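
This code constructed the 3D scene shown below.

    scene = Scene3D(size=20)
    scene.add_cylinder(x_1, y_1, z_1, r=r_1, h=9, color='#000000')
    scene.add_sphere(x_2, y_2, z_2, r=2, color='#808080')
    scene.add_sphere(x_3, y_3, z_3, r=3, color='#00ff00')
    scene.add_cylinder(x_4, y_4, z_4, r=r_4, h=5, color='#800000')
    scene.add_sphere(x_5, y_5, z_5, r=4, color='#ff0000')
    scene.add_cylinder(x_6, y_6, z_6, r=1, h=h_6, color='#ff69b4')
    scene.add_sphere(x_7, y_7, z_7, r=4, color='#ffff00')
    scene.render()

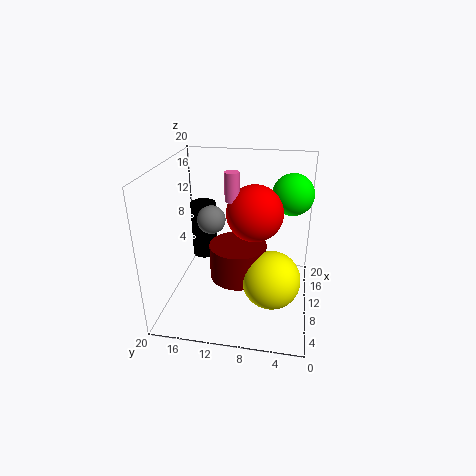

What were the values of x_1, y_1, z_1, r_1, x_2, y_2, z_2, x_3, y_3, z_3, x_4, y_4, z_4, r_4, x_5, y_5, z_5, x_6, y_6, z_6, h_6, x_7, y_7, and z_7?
x_1 = 17; y_1 = 17; z_1 = 3; r_1 = 2; x_2 = 11; y_2 = 14; z_2 = 12; x_3 = 15; y_3 = 3; z_3 = 15; x_4 = 10; y_4 = 10; z_4 = 4; r_4 = 4; x_5 = 12; y_5 = 8; z_5 = 13; x_6 = 11; y_6 = 11; z_6 = 15; h_6 = 4; x_7 = 8; y_7 = 5; z_7 = 5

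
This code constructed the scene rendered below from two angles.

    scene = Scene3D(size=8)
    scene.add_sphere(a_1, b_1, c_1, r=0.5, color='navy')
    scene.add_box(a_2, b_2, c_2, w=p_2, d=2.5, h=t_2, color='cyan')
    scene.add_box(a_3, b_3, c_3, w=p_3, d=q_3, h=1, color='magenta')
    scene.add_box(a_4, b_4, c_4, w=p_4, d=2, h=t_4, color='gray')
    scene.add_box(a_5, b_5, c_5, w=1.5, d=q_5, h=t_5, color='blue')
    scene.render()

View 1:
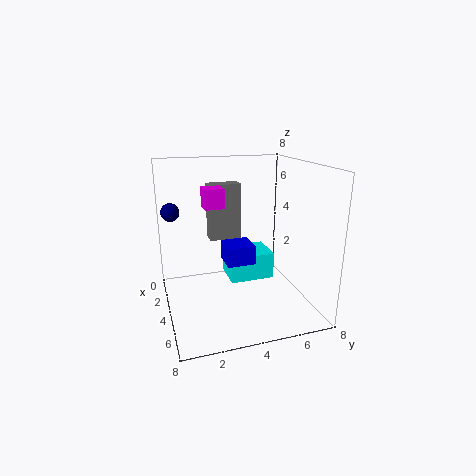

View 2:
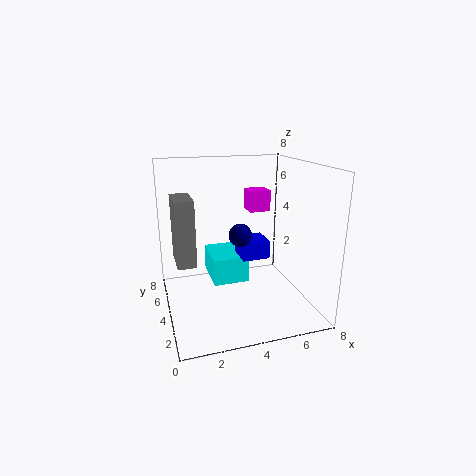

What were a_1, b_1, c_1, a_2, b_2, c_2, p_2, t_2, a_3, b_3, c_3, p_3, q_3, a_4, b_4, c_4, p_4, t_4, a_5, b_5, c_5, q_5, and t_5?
a_1 = 3
b_1 = 0.5
c_1 = 5.5
a_2 = 2.5
b_2 = 3.5
c_2 = 1.5
p_2 = 2
t_2 = 1.5
a_3 = 4
b_3 = 2
c_3 = 6
p_3 = 1
q_3 = 1
a_4 = 0.5
b_4 = 3
c_4 = 3
p_4 = 1
t_4 = 3.5
a_5 = 4
b_5 = 3
c_5 = 3
q_5 = 1.5
t_5 = 1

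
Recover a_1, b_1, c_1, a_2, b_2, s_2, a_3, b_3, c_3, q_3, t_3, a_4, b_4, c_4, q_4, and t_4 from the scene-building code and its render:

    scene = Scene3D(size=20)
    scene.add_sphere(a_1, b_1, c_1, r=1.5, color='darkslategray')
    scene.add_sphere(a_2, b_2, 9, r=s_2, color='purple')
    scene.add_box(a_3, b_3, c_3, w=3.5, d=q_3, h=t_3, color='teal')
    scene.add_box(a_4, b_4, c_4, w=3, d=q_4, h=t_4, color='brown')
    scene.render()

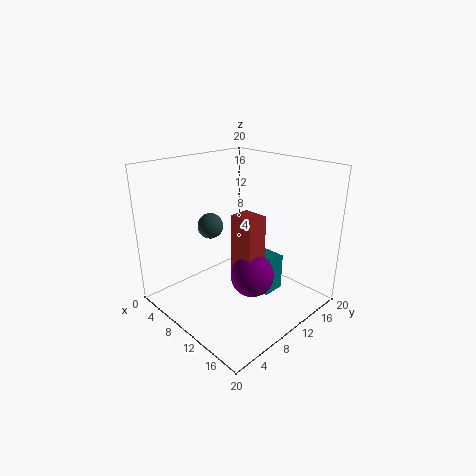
a_1 = 11.5
b_1 = 4
c_1 = 14
a_2 = 17
b_2 = 5.5
s_2 = 2.5
a_3 = 9.5
b_3 = 13
c_3 = 0.5
q_3 = 3.5
t_3 = 5.5
a_4 = 14.5
b_4 = 4.5
c_4 = 8.5
q_4 = 2.5
t_4 = 7.5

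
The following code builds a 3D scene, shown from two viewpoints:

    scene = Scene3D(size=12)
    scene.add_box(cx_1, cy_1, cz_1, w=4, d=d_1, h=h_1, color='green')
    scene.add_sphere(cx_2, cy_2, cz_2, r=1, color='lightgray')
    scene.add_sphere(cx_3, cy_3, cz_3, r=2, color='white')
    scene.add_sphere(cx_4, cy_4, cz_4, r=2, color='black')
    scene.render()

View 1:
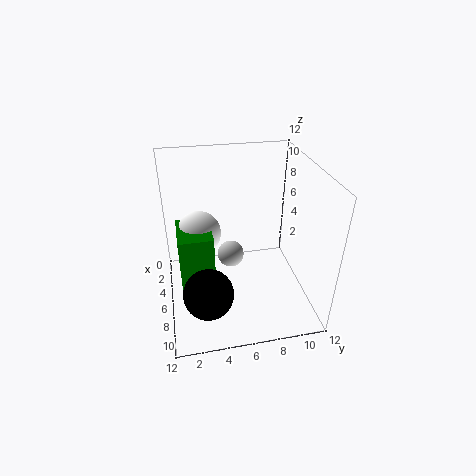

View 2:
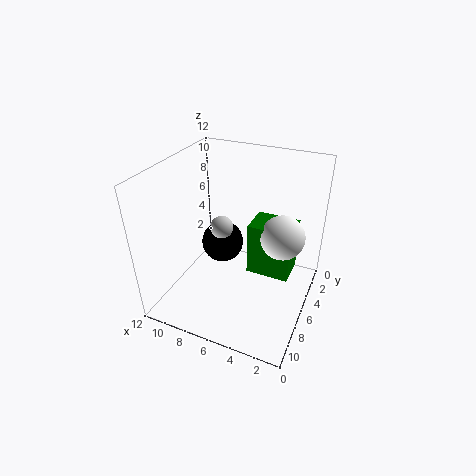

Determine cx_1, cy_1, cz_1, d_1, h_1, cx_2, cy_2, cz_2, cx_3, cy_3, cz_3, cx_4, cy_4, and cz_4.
cx_1 = 2; cy_1 = 1; cz_1 = 1; d_1 = 3; h_1 = 5; cx_2 = 8; cy_2 = 5; cz_2 = 6; cx_3 = 3; cy_3 = 3; cz_3 = 5; cx_4 = 9; cy_4 = 3; cz_4 = 3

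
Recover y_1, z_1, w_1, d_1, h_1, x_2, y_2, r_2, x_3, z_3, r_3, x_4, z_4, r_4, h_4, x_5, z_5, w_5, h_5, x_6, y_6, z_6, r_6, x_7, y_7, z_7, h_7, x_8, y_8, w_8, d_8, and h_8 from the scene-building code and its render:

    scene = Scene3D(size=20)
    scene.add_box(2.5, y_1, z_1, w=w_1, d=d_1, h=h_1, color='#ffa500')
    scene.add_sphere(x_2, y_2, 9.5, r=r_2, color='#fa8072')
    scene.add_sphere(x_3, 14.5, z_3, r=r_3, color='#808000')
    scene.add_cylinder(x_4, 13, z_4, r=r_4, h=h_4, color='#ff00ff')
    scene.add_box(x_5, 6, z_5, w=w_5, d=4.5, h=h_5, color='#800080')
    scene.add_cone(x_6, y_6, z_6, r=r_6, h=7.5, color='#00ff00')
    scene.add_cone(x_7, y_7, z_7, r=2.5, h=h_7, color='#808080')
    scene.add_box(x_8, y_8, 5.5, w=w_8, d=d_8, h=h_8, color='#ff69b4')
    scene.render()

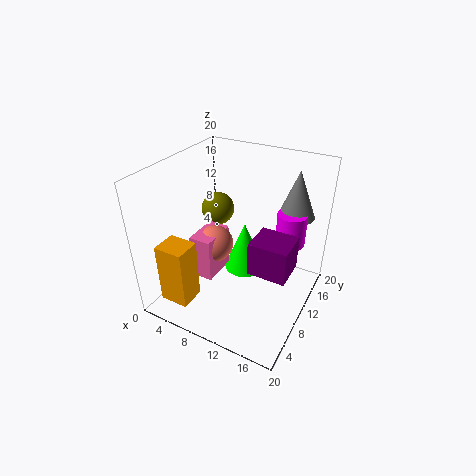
y_1 = 1.5, z_1 = 2.5, w_1 = 4, d_1 = 3.5, h_1 = 8.5, x_2 = 7.5, y_2 = 8, r_2 = 2.5, x_3 = 4, z_3 = 11, r_3 = 2.5, x_4 = 16.5, z_4 = 9.5, r_4 = 2, h_4 = 4.5, x_5 = 13.5, z_5 = 8, w_5 = 5, h_5 = 4.5, x_6 = 9.5, y_6 = 13, z_6 = 3, r_6 = 3, x_7 = 16.5, y_7 = 14.5, z_7 = 13, h_7 = 6.5, x_8 = 5.5, y_8 = 5, w_8 = 3, d_8 = 5, h_8 = 6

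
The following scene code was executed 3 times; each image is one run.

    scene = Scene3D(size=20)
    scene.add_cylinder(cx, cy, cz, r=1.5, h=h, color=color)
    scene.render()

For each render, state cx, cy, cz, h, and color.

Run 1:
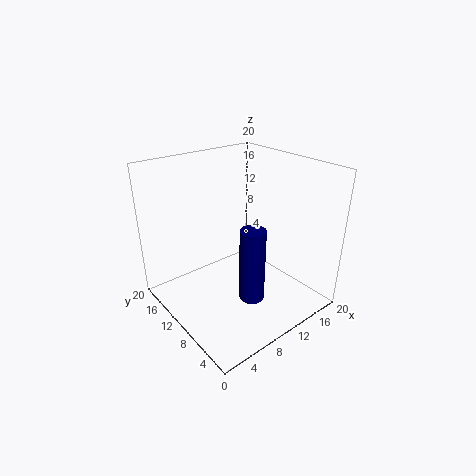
cx = 6.5
cy = 3
cz = 6
h = 9
color = 'navy'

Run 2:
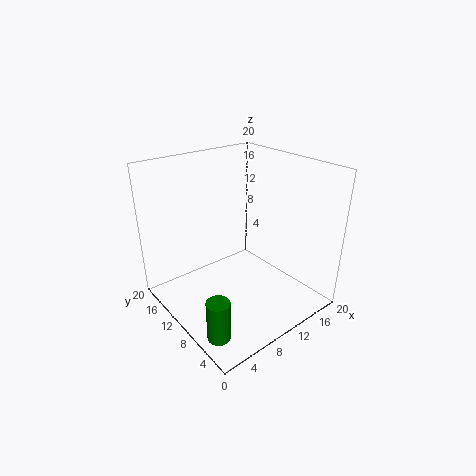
cx = 2.5
cy = 4.5
cz = 0.5
h = 5.5
color = 'green'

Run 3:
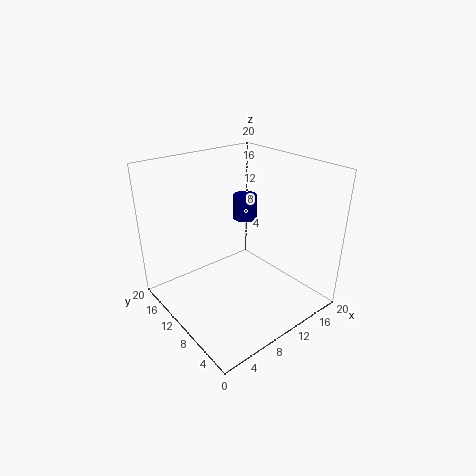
cx = 9.5
cy = 8
cz = 14
h = 3
color = 'navy'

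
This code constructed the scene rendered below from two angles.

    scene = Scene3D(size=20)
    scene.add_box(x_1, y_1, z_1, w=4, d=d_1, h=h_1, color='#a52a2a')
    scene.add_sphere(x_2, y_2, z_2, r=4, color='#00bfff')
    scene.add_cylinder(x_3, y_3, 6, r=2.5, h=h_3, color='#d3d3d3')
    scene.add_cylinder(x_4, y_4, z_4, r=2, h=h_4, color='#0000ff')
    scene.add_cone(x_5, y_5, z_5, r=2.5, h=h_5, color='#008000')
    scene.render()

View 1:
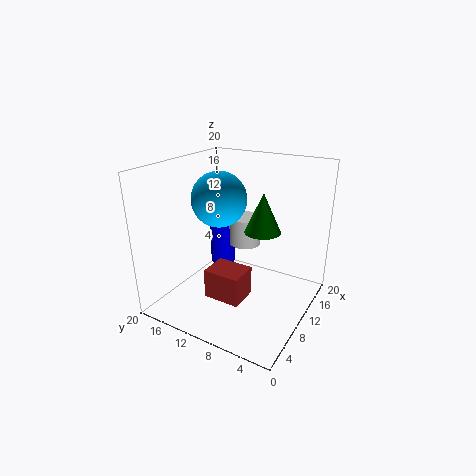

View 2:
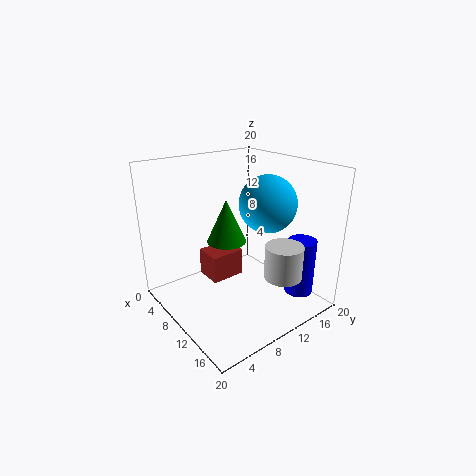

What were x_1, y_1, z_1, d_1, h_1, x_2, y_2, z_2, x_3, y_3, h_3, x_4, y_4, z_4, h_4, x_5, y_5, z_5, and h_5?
x_1 = 4.5
y_1 = 7
z_1 = 3
d_1 = 5
h_1 = 4
x_2 = 11.5
y_2 = 14
z_2 = 14.5
x_3 = 16.5
y_3 = 12.5
h_3 = 4.5
x_4 = 16
y_4 = 16.5
z_4 = 2
h_4 = 8
x_5 = 11.5
y_5 = 7
z_5 = 11
h_5 = 5.5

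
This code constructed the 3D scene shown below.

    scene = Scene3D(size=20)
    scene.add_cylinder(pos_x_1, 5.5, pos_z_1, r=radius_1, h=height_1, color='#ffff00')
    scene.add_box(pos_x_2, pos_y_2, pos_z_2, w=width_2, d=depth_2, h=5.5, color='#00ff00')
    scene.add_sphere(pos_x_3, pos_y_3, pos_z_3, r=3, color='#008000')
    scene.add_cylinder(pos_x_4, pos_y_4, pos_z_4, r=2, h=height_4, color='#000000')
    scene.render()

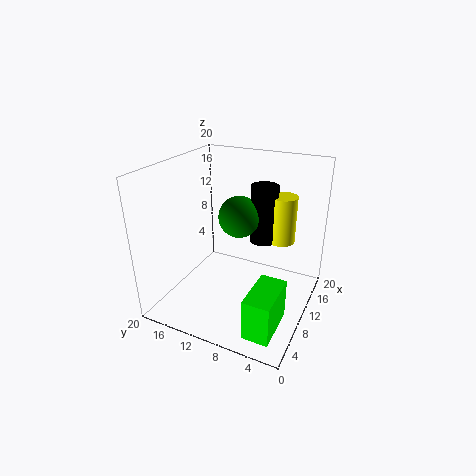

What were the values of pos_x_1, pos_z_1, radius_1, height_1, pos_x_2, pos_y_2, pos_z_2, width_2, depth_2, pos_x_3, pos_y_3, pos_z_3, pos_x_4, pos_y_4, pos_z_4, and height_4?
pos_x_1 = 15.5; pos_z_1 = 8; radius_1 = 2; height_1 = 7; pos_x_2 = 1.5; pos_y_2 = 2; pos_z_2 = 1; width_2 = 6.5; depth_2 = 3.5; pos_x_3 = 12.5; pos_y_3 = 11; pos_z_3 = 12; pos_x_4 = 14.5; pos_y_4 = 8; pos_z_4 = 8; height_4 = 8.5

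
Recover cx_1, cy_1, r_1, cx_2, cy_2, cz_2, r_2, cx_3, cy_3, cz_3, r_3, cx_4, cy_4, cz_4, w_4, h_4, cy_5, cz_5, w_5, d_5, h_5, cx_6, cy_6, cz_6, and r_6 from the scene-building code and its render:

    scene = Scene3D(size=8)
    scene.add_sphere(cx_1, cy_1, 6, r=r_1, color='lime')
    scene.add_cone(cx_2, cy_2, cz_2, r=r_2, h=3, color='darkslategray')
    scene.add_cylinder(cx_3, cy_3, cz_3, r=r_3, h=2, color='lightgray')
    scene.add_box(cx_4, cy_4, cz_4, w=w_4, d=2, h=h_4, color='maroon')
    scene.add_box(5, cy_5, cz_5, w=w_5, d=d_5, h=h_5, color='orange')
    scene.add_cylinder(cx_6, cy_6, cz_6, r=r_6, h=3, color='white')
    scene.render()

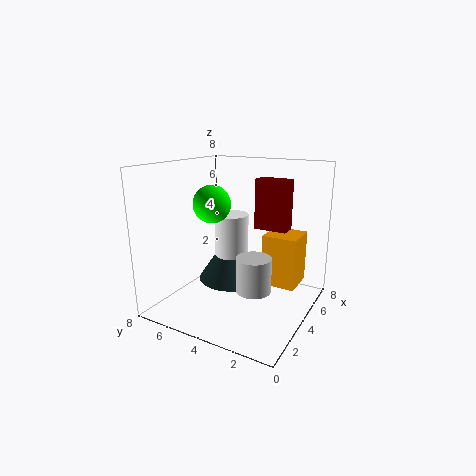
cx_1 = 3; cy_1 = 5; r_1 = 1; cx_2 = 5; cy_2 = 5; cz_2 = 1; r_2 = 2; cx_3 = 4; cy_3 = 3; cz_3 = 1; r_3 = 1; cx_4 = 6; cy_4 = 2; cz_4 = 4; w_4 = 1; h_4 = 3; cy_5 = 1; cz_5 = 1; w_5 = 2; d_5 = 2; h_5 = 3; cx_6 = 5; cy_6 = 5; cz_6 = 2; r_6 = 1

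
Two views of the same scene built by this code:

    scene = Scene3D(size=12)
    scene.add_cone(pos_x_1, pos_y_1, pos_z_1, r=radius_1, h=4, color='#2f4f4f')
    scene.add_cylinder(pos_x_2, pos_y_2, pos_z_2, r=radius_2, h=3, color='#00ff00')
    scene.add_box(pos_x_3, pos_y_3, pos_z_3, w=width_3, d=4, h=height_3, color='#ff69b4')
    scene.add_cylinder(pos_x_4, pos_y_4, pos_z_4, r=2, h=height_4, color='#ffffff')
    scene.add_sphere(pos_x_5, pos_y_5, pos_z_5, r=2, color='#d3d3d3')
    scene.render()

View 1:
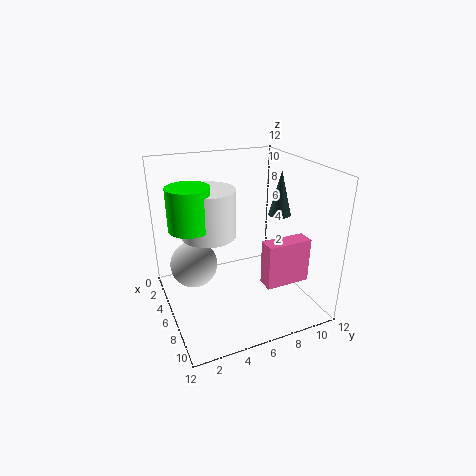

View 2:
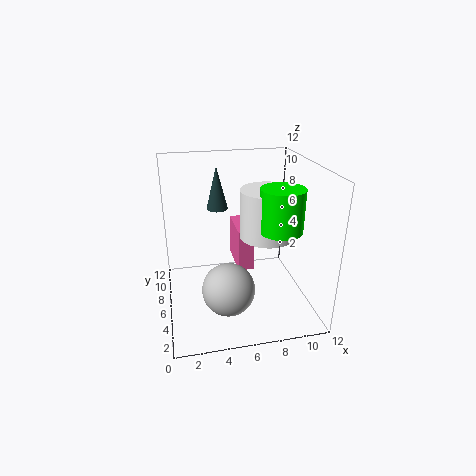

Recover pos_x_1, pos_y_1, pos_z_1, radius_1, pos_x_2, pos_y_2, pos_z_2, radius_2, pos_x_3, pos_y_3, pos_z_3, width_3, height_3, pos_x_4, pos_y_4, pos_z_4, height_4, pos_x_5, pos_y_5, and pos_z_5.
pos_x_1 = 5
pos_y_1 = 10.5
pos_z_1 = 7
radius_1 = 1
pos_x_2 = 8
pos_y_2 = 1.5
pos_z_2 = 8.5
radius_2 = 1.5
pos_x_3 = 6.5
pos_y_3 = 8
pos_z_3 = 1.5
width_3 = 1.5
height_3 = 4
pos_x_4 = 7.5
pos_y_4 = 3
pos_z_4 = 7.5
height_4 = 3.5
pos_x_5 = 4.5
pos_y_5 = 2.5
pos_z_5 = 3.5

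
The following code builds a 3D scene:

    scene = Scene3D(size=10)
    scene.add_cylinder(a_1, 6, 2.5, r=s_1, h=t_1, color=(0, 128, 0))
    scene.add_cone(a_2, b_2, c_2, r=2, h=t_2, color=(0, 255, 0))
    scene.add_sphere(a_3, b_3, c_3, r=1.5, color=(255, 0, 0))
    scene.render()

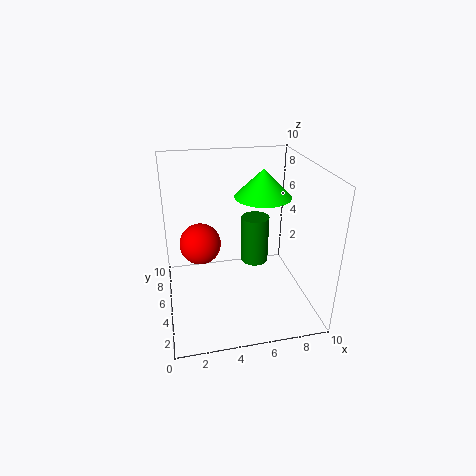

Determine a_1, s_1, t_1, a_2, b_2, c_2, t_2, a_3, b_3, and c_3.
a_1 = 6.5, s_1 = 1, t_1 = 3.5, a_2 = 7, b_2 = 6, c_2 = 7.5, t_2 = 2, a_3 = 2.5, b_3 = 6.5, c_3 = 4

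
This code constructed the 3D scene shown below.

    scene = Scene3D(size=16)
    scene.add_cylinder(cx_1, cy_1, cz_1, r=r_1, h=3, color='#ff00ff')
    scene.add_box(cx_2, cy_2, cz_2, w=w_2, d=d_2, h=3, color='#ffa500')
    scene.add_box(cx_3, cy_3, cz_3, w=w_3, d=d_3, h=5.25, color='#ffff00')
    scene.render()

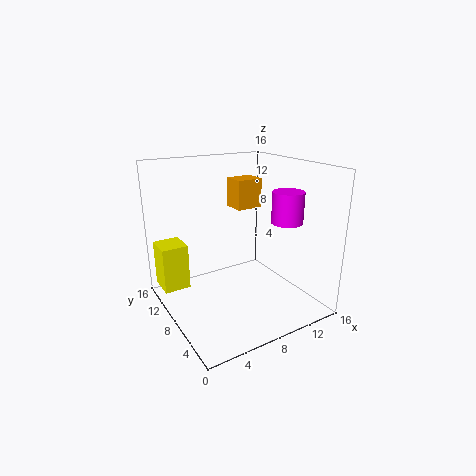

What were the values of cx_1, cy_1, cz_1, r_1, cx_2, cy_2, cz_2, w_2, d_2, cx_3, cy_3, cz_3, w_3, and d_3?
cx_1 = 9.75
cy_1 = 2
cz_1 = 11.25
r_1 = 1.5
cx_2 = 7
cy_2 = 6.25
cz_2 = 11.75
w_2 = 2.75
d_2 = 2.25
cx_3 = 0.25
cy_3 = 11
cz_3 = 1.75
w_3 = 3
d_3 = 3.25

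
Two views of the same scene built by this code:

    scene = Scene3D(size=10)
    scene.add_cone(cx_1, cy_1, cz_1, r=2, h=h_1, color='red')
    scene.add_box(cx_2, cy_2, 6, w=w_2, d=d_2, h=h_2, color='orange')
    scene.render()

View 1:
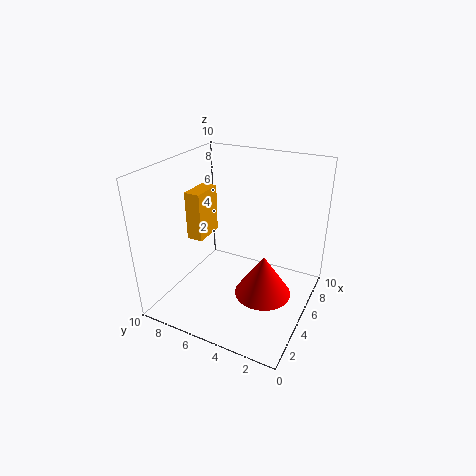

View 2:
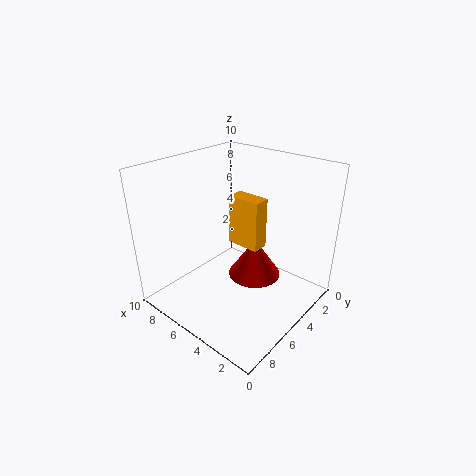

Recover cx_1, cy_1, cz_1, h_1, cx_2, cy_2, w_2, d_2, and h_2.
cx_1 = 5
cy_1 = 3
cz_1 = 1
h_1 = 3
cx_2 = 2
cy_2 = 6
w_2 = 2
d_2 = 1
h_2 = 3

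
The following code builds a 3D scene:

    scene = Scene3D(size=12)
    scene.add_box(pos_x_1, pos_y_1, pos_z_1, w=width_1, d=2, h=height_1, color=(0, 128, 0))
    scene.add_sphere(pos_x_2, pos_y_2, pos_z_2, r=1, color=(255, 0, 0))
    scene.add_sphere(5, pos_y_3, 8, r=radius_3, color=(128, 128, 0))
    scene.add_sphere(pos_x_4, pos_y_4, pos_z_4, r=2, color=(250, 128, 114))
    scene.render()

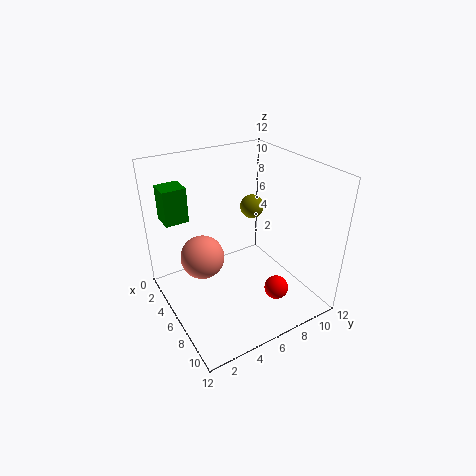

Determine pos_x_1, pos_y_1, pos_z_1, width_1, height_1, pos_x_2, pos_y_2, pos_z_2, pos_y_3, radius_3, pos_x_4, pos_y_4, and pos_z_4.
pos_x_1 = 1; pos_y_1 = 1; pos_z_1 = 7; width_1 = 2; height_1 = 3; pos_x_2 = 9; pos_y_2 = 8; pos_z_2 = 2; pos_y_3 = 8; radius_3 = 1; pos_x_4 = 3; pos_y_4 = 4; pos_z_4 = 3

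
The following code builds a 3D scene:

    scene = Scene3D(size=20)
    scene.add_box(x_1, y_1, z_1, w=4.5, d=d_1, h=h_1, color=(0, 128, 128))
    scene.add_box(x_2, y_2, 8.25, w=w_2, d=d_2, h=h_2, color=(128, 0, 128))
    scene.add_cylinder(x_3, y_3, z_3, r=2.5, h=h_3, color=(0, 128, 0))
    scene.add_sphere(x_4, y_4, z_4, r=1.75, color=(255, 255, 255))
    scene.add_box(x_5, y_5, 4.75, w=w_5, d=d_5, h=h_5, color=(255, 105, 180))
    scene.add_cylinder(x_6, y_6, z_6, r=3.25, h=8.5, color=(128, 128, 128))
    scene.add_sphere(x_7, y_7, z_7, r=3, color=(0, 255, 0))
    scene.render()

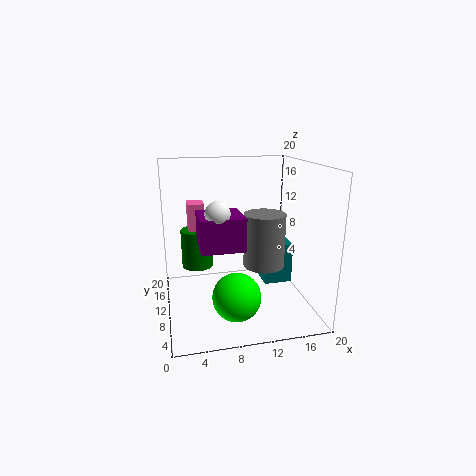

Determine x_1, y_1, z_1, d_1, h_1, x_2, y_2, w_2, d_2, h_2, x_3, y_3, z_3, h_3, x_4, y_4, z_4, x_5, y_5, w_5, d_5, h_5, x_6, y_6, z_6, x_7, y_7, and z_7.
x_1 = 15.25; y_1 = 13.25; z_1 = 0.5; d_1 = 4.5; h_1 = 6.5; x_2 = 4.75; y_2 = 8.75; w_2 = 6.25; d_2 = 6.25; h_2 = 4.75; x_3 = 5; y_3 = 17.25; z_3 = 3.25; h_3 = 6; x_4 = 7.25; y_4 = 10.25; z_4 = 13.5; x_5 = 3.75; y_5 = 16.25; w_5 = 2.5; d_5 = 3.25; h_5 = 8.75; x_6 = 15.25; y_6 = 14.25; z_6 = 3.5; x_7 = 8.25; y_7 = 3.25; z_7 = 4.75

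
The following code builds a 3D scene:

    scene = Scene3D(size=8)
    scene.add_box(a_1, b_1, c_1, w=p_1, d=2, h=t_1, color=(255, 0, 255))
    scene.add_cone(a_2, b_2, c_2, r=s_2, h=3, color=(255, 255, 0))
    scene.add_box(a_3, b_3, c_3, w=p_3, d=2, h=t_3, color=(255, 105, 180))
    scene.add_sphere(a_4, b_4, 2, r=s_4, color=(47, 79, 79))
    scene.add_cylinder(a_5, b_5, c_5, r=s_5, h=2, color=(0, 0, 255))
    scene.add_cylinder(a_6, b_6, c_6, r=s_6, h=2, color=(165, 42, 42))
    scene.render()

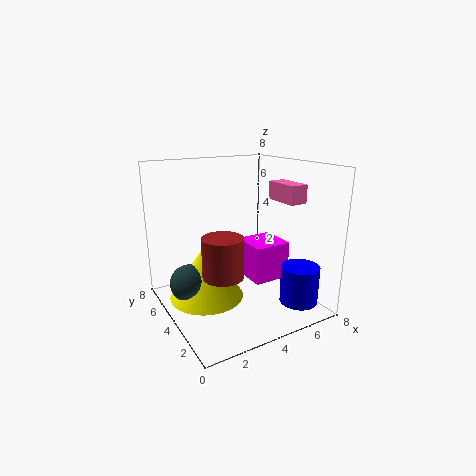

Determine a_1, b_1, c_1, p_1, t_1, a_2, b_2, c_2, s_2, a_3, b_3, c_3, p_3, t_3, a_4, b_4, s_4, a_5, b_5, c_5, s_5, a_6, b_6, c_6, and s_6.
a_1 = 4; b_1 = 2; c_1 = 2; p_1 = 2; t_1 = 2; a_2 = 2; b_2 = 4; c_2 = 1; s_2 = 2; a_3 = 6; b_3 = 2; c_3 = 6; p_3 = 1; t_3 = 1; a_4 = 1; b_4 = 4; s_4 = 1; a_5 = 6; b_5 = 1; c_5 = 1; s_5 = 1; a_6 = 2; b_6 = 2; c_6 = 3; s_6 = 1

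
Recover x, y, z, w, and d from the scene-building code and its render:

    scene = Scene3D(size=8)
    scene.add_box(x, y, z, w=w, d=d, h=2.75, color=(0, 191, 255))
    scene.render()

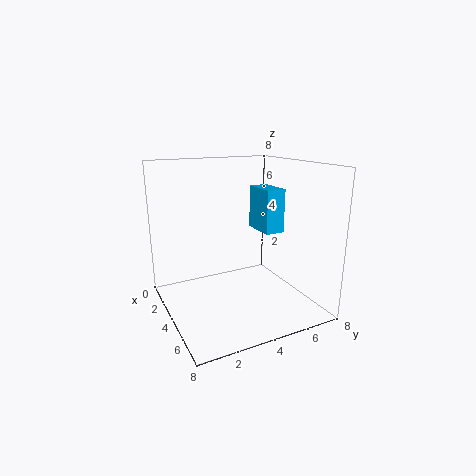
x = 0.75
y = 6.5
z = 3.5
w = 2.25
d = 1.25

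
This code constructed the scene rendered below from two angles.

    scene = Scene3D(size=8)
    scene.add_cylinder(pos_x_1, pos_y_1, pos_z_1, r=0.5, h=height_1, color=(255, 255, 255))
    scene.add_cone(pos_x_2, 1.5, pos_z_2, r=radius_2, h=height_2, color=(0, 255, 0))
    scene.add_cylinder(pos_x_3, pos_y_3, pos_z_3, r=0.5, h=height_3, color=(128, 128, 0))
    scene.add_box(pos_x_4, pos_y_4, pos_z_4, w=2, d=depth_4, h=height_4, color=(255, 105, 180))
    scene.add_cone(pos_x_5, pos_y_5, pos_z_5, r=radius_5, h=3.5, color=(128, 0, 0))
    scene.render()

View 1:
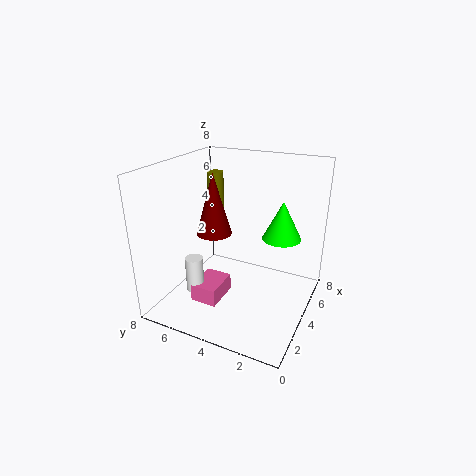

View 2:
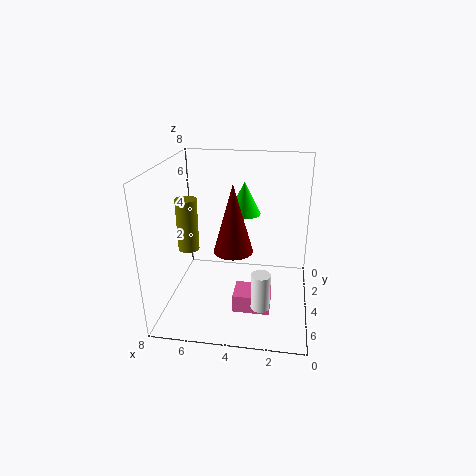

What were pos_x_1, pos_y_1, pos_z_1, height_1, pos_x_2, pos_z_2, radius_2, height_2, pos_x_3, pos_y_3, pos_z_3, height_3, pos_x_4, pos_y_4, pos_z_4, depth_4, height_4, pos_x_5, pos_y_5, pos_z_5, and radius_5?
pos_x_1 = 2.5
pos_y_1 = 6
pos_z_1 = 1
height_1 = 2
pos_x_2 = 4
pos_z_2 = 4.5
radius_2 = 1
height_2 = 2
pos_x_3 = 6
pos_y_3 = 6.5
pos_z_3 = 4.5
height_3 = 2.5
pos_x_4 = 2
pos_y_4 = 4.5
pos_z_4 = 0.5
depth_4 = 1.5
height_4 = 1
pos_x_5 = 4
pos_y_5 = 5.5
pos_z_5 = 4
radius_5 = 1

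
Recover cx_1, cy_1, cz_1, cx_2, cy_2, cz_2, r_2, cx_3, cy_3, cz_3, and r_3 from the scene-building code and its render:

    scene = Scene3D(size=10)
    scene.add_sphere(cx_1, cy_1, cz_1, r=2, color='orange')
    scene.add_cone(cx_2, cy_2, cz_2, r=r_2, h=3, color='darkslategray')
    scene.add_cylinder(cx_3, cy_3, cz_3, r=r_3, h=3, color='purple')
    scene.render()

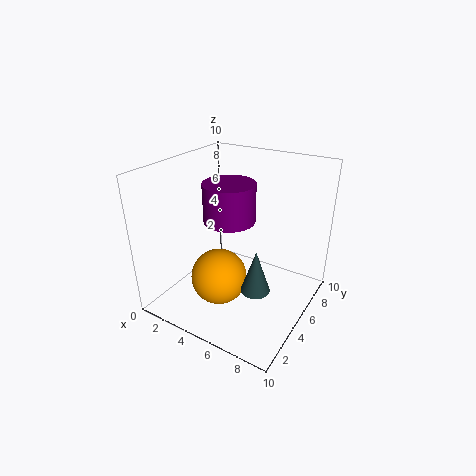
cx_1 = 4
cy_1 = 4
cz_1 = 2
cx_2 = 7
cy_2 = 4
cz_2 = 2
r_2 = 1
cx_3 = 3
cy_3 = 7
cz_3 = 5
r_3 = 2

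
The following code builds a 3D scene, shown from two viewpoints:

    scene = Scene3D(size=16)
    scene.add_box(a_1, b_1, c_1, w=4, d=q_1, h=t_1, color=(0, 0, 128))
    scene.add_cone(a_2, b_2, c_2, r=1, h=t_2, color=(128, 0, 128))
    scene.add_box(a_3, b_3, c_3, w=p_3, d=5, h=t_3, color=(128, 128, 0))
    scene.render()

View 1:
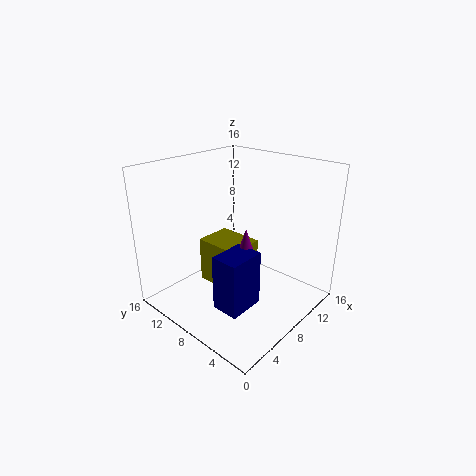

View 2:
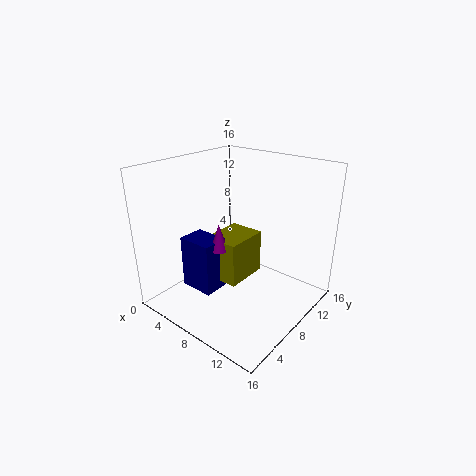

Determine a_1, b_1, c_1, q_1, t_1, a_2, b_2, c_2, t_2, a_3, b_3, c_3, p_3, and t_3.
a_1 = 3
b_1 = 4
c_1 = 2
q_1 = 3
t_1 = 6
a_2 = 7
b_2 = 6
c_2 = 7
t_2 = 3
a_3 = 5
b_3 = 6
c_3 = 3
p_3 = 4
t_3 = 5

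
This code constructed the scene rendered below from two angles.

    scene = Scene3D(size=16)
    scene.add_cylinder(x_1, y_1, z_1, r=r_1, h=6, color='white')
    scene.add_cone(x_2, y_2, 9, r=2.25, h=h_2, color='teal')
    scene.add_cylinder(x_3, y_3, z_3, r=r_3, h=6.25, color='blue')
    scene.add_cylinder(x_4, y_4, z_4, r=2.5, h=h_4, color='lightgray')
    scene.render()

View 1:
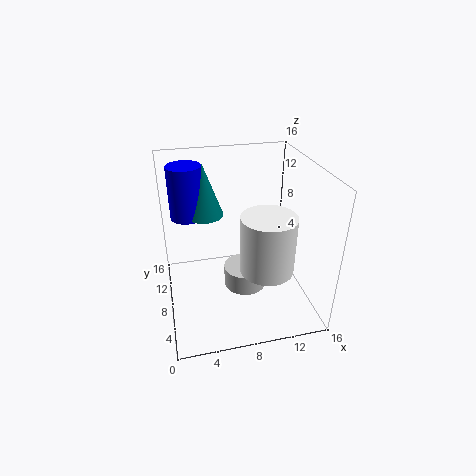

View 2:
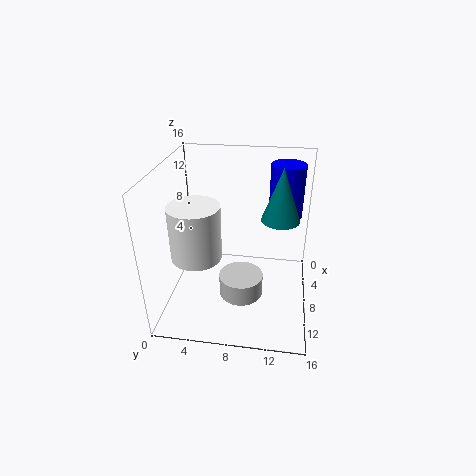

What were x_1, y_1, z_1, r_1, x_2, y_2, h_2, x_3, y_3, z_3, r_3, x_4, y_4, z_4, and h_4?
x_1 = 10
y_1 = 3.75
z_1 = 6.5
r_1 = 2.75
x_2 = 5
y_2 = 12.5
h_2 = 6.25
x_3 = 3
y_3 = 13
z_3 = 8.75
r_3 = 2
x_4 = 9
y_4 = 8.5
z_4 = 1.25
h_4 = 2.5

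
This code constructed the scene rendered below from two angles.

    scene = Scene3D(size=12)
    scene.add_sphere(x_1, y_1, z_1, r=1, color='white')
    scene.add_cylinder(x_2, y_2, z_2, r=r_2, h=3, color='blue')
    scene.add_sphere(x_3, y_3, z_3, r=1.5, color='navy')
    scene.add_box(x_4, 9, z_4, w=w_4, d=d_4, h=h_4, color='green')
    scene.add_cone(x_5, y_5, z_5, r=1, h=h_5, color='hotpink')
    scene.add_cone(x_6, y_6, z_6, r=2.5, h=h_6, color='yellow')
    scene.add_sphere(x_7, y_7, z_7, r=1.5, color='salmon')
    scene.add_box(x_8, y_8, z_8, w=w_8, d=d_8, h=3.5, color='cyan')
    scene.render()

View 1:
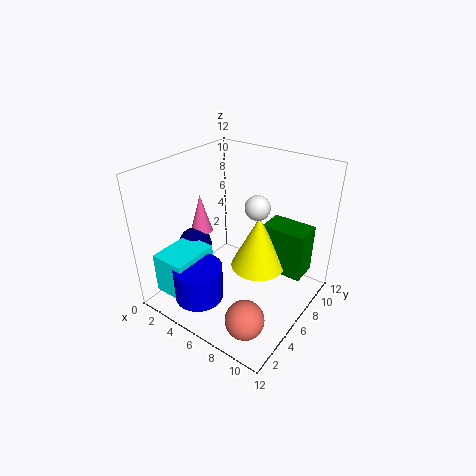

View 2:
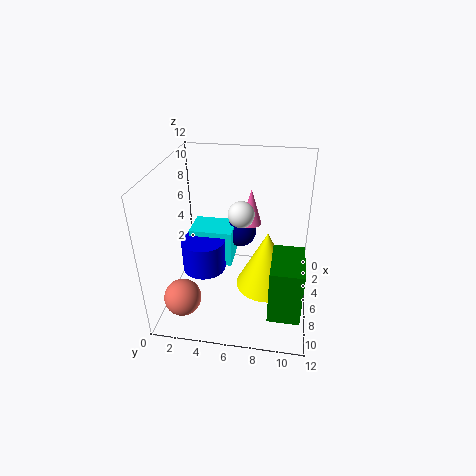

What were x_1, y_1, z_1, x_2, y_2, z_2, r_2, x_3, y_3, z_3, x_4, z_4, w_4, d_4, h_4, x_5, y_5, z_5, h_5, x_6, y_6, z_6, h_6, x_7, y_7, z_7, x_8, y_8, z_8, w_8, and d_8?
x_1 = 7.5
y_1 = 6.5
z_1 = 9
x_2 = 4.5
y_2 = 2.5
z_2 = 1.5
r_2 = 2
x_3 = 1.5
y_3 = 5.5
z_3 = 4
x_4 = 6.5
z_4 = 1.5
w_4 = 4
d_4 = 2.5
h_4 = 4.5
x_5 = 1.5
y_5 = 6.5
z_5 = 5
h_5 = 3.5
x_6 = 6.5
y_6 = 8.5
z_6 = 2
h_6 = 5
x_7 = 9.5
y_7 = 2
z_7 = 2
x_8 = 1
y_8 = 1
z_8 = 1.5
w_8 = 3
d_8 = 4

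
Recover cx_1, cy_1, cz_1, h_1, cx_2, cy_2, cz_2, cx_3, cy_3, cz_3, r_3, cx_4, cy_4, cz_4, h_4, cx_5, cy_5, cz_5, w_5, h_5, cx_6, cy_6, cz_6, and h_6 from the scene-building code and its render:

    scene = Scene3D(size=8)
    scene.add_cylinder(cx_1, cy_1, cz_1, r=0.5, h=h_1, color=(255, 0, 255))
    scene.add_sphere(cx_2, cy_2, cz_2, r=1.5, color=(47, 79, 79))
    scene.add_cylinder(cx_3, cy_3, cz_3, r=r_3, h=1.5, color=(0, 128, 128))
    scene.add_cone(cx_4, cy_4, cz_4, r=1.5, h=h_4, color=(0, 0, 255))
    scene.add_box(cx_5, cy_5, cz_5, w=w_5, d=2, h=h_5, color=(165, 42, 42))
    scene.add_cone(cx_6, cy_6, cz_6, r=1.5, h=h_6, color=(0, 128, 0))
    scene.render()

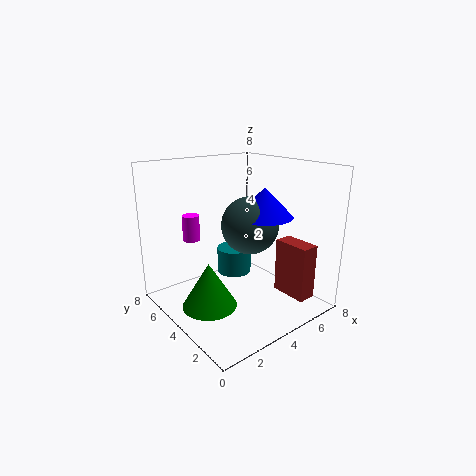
cx_1 = 2.5; cy_1 = 6.5; cz_1 = 3.5; h_1 = 1.5; cx_2 = 4; cy_2 = 3; cz_2 = 5; cx_3 = 4.5; cy_3 = 5; cz_3 = 1.5; r_3 = 1; cx_4 = 4.5; cy_4 = 2.5; cz_4 = 5.5; h_4 = 1.5; cx_5 = 5.5; cy_5 = 0.5; cz_5 = 1; w_5 = 1; h_5 = 3; cx_6 = 2; cy_6 = 4; cz_6 = 0.5; h_6 = 2.5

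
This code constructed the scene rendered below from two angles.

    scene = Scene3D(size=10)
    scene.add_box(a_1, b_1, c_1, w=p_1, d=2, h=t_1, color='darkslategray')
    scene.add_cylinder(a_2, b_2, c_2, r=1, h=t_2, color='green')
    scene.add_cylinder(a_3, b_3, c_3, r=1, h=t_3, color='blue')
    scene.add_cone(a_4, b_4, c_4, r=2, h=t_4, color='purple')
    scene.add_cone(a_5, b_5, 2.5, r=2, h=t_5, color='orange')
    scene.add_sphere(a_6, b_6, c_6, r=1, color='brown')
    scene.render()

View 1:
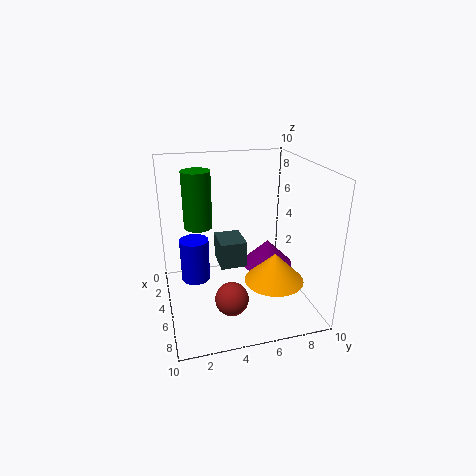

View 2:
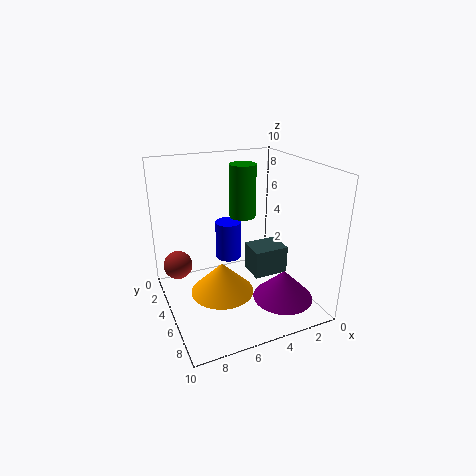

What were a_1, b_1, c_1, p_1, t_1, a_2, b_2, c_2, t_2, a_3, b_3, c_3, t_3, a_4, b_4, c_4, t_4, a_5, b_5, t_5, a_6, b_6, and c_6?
a_1 = 1.5, b_1 = 4, c_1 = 2, p_1 = 2.5, t_1 = 2, a_2 = 3.5, b_2 = 2.5, c_2 = 5.5, t_2 = 4, a_3 = 4.5, b_3 = 2, c_3 = 2, t_3 = 3, a_4 = 3, b_4 = 8, c_4 = 1.5, t_4 = 2, a_5 = 7, b_5 = 7, t_5 = 2, a_6 = 9, b_6 = 3.5, c_6 = 3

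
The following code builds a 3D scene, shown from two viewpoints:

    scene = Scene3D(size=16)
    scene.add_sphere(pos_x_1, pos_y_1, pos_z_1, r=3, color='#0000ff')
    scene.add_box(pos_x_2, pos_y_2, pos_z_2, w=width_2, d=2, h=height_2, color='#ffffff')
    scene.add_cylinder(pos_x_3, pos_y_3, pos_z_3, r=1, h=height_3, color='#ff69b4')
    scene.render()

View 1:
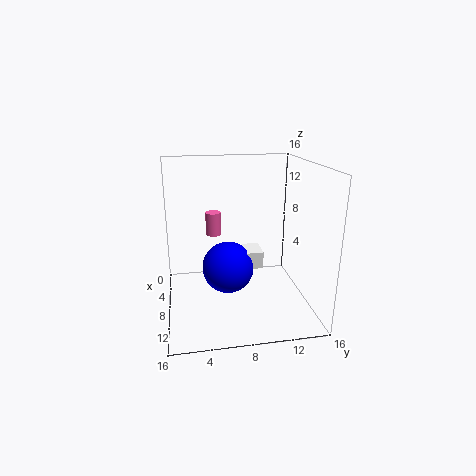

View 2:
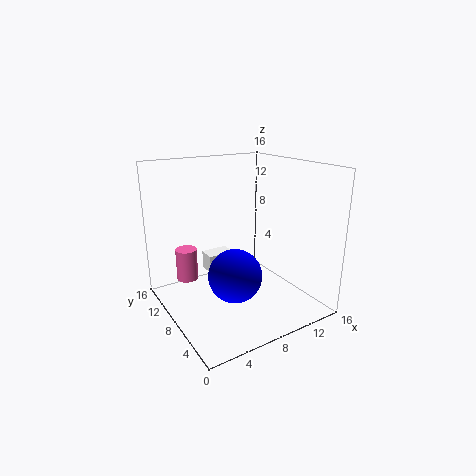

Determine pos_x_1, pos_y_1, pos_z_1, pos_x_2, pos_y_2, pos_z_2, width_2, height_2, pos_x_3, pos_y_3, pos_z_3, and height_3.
pos_x_1 = 7; pos_y_1 = 7; pos_z_1 = 4; pos_x_2 = 5; pos_y_2 = 9; pos_z_2 = 4; width_2 = 3; height_2 = 2; pos_x_3 = 1; pos_y_3 = 6; pos_z_3 = 6; height_3 = 3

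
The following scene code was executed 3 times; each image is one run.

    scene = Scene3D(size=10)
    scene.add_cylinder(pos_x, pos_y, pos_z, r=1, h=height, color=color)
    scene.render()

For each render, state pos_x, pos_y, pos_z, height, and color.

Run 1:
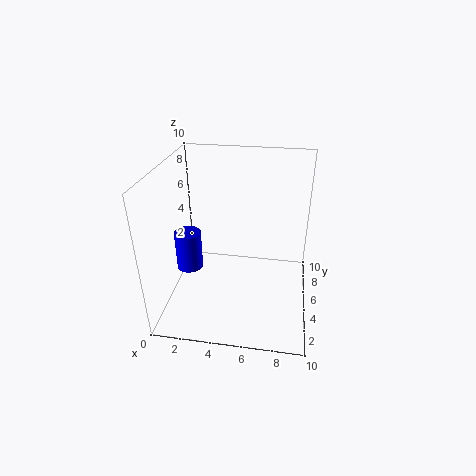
pos_x = 1, pos_y = 6, pos_z = 1.5, height = 3, color = 'blue'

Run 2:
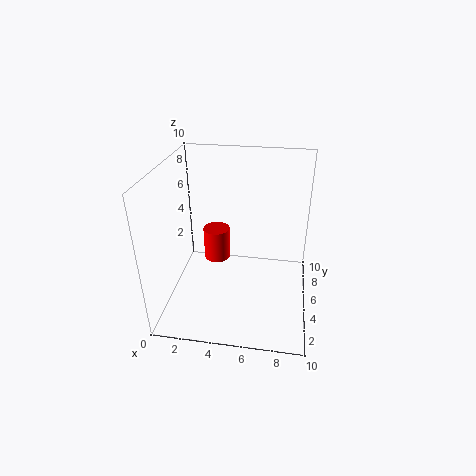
pos_x = 3, pos_y = 7, pos_z = 2, height = 2.5, color = 'red'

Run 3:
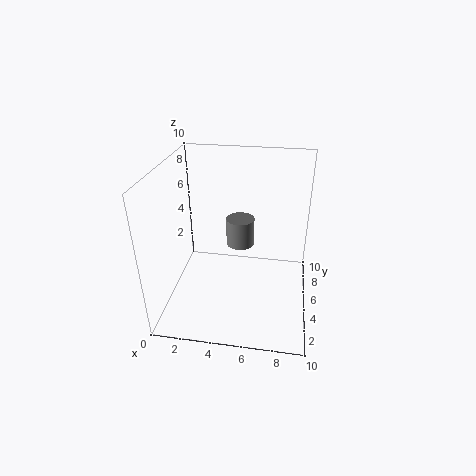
pos_x = 5, pos_y = 6, pos_z = 4, height = 2, color = 'gray'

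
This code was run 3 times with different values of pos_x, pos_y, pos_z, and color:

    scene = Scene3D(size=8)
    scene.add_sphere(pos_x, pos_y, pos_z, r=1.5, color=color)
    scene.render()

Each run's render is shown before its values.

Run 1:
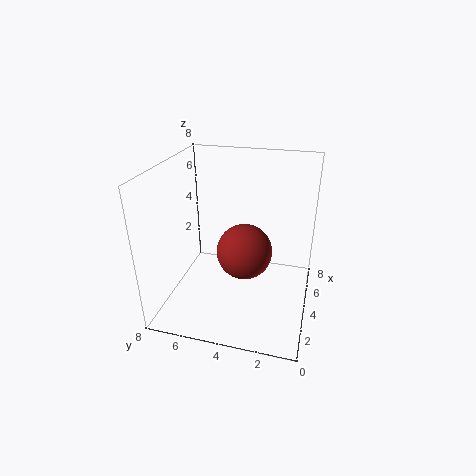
pos_x = 3.5
pos_y = 3.5
pos_z = 3.5
color = 'brown'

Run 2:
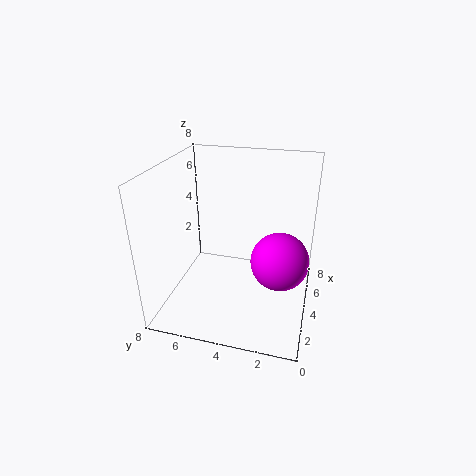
pos_x = 3
pos_y = 1.5
pos_z = 3.5
color = 'magenta'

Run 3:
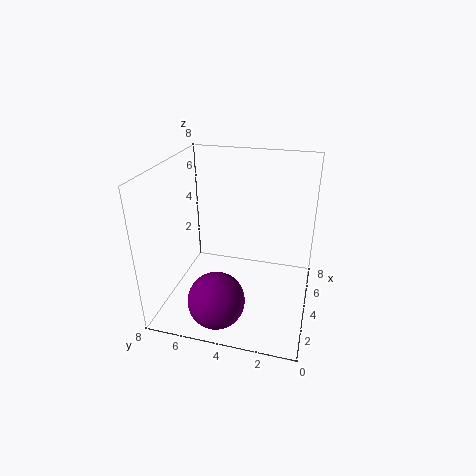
pos_x = 1.5
pos_y = 4.5
pos_z = 1.5
color = 'purple'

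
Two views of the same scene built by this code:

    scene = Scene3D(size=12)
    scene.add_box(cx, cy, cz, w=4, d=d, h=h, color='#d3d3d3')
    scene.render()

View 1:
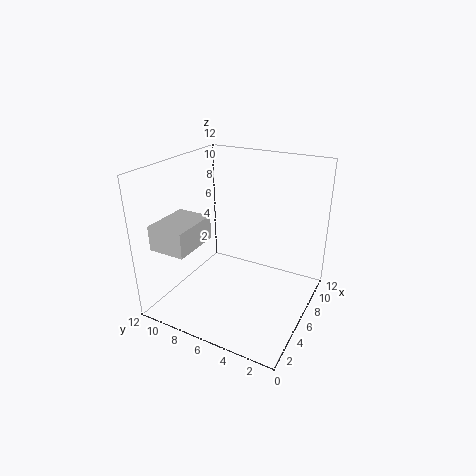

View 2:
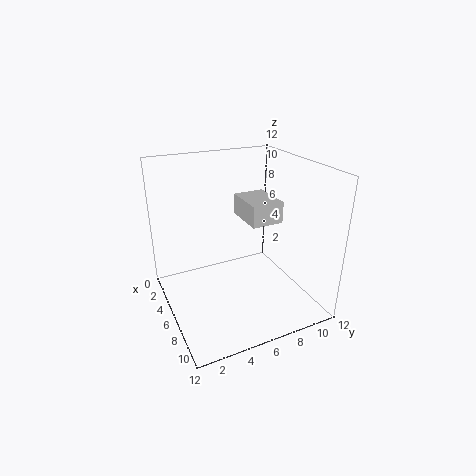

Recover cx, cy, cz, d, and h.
cx = 1
cy = 8
cz = 6
d = 3
h = 2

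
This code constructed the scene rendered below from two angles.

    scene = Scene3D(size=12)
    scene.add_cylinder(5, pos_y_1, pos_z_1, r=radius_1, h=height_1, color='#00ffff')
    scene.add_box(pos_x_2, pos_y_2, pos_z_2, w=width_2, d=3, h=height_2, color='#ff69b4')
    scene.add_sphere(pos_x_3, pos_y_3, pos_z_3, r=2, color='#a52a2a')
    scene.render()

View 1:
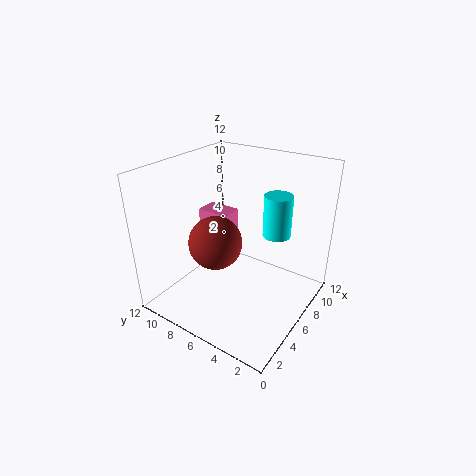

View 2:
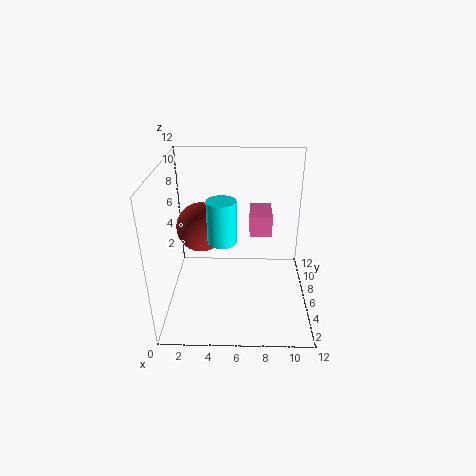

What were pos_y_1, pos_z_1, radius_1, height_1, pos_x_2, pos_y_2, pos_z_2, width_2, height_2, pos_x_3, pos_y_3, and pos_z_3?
pos_y_1 = 2, pos_z_1 = 8, radius_1 = 1, height_1 = 3, pos_x_2 = 7, pos_y_2 = 8, pos_z_2 = 5, width_2 = 2, height_2 = 2, pos_x_3 = 3, pos_y_3 = 6, pos_z_3 = 7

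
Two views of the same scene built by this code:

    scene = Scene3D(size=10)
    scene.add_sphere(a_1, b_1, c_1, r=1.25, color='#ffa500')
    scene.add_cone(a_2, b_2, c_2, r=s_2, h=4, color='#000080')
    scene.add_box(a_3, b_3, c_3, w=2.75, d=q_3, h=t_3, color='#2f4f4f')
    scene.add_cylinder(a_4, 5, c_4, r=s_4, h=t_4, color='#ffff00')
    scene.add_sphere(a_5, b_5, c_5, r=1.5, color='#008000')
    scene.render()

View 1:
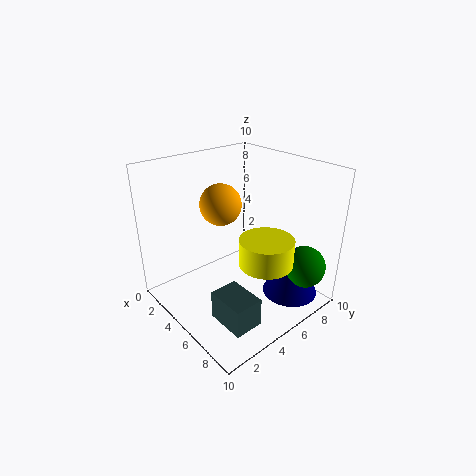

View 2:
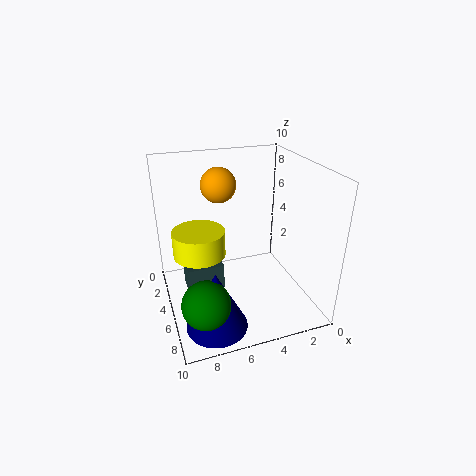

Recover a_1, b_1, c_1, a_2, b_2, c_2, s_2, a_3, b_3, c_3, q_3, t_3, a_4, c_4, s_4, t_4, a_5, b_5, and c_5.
a_1 = 5.75; b_1 = 3; c_1 = 8.25; a_2 = 7.5; b_2 = 8; c_2 = 0.5; s_2 = 2; a_3 = 5.75; b_3 = 2; c_3 = 0.25; q_3 = 2; t_3 = 2; a_4 = 7.75; c_4 = 4.25; s_4 = 1.75; t_4 = 1.75; a_5 = 8.25; b_5 = 8.5; c_5 = 2.75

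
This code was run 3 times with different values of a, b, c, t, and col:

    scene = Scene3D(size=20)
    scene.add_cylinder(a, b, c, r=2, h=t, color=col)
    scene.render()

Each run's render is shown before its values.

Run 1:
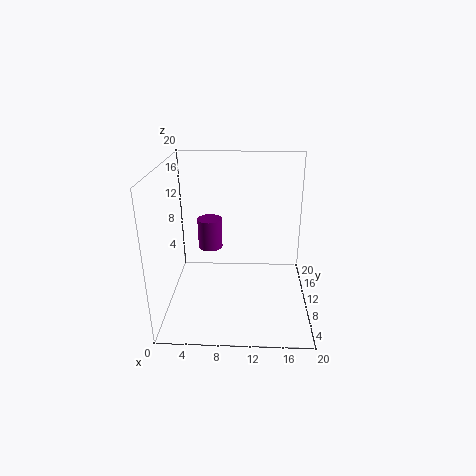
a = 5
b = 18
c = 4.5
t = 5
col = 'purple'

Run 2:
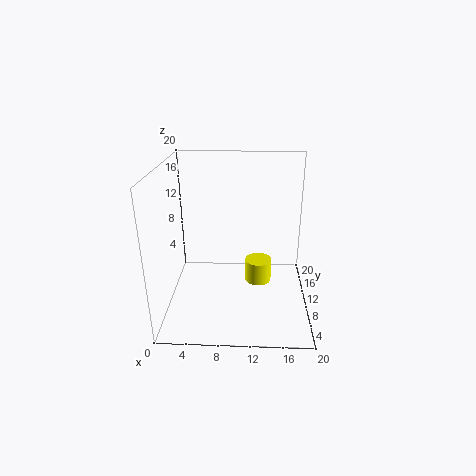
a = 13
b = 13
c = 1.5
t = 3.5
col = 'yellow'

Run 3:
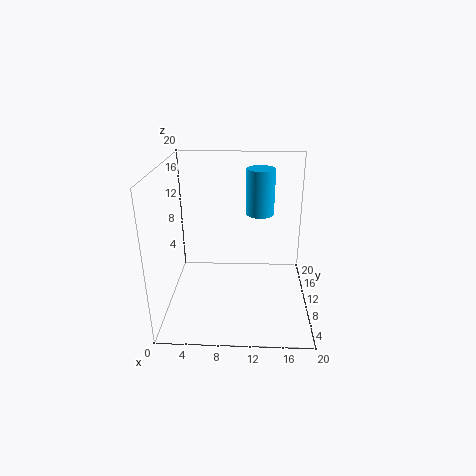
a = 13
b = 13
c = 12.5
t = 6.5
col = 'deepskyblue'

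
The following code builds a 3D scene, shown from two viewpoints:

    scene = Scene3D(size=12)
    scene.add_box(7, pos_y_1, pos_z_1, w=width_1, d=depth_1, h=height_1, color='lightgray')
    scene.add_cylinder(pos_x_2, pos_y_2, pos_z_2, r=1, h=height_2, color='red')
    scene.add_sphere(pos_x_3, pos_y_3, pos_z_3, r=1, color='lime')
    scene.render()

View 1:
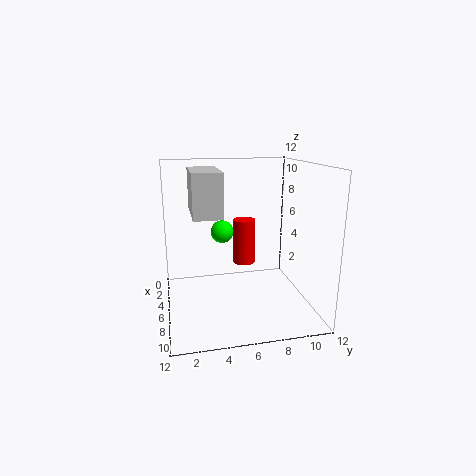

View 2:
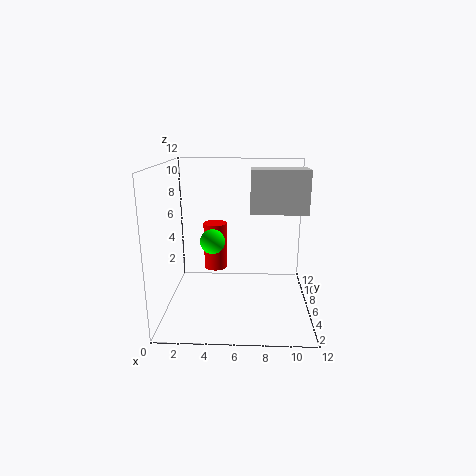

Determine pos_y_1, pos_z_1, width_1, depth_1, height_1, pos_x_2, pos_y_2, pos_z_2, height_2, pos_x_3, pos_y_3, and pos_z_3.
pos_y_1 = 2; pos_z_1 = 9; width_1 = 4; depth_1 = 2; height_1 = 3; pos_x_2 = 4; pos_y_2 = 7; pos_z_2 = 3; height_2 = 4; pos_x_3 = 4; pos_y_3 = 5; pos_z_3 = 6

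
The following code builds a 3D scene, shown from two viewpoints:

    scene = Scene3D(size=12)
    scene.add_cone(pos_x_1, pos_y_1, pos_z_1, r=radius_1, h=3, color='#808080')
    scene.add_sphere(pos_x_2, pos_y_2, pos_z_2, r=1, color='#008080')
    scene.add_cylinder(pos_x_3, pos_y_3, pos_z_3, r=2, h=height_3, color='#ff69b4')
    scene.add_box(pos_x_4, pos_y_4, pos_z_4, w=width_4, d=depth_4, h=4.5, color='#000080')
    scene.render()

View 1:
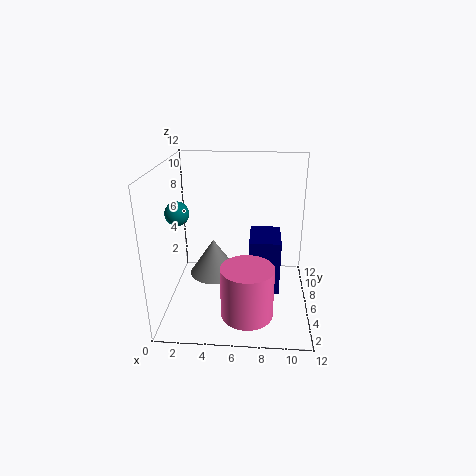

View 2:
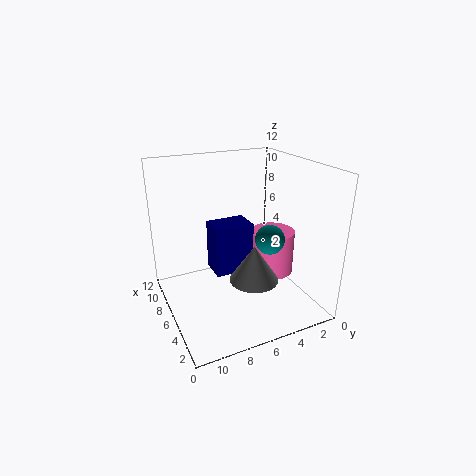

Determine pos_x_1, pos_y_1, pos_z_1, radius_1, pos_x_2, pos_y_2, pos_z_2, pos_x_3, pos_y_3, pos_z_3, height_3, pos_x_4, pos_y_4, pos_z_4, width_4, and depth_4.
pos_x_1 = 4, pos_y_1 = 5.5, pos_z_1 = 3, radius_1 = 2, pos_x_2 = 1, pos_y_2 = 6, pos_z_2 = 8, pos_x_3 = 7, pos_y_3 = 2, pos_z_3 = 1.5, height_3 = 4, pos_x_4 = 7, pos_y_4 = 4, pos_z_4 = 2, width_4 = 2.5, depth_4 = 3.5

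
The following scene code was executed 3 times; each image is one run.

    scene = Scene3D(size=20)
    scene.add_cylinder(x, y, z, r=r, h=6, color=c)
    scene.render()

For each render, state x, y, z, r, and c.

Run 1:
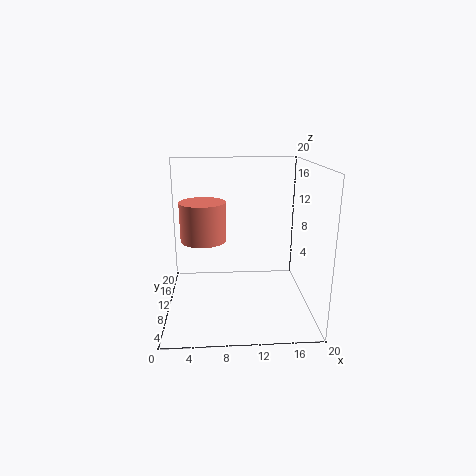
x = 5, y = 15, z = 8, r = 3.5, c = 'salmon'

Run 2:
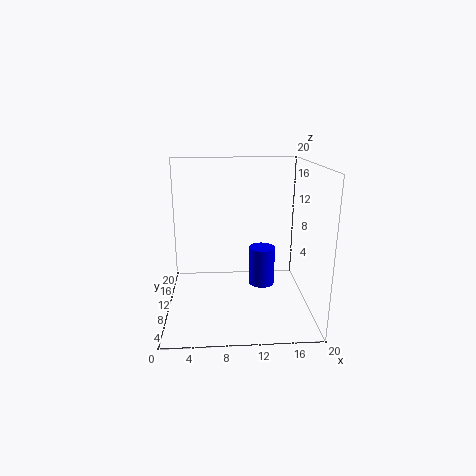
x = 14, y = 14, z = 1, r = 2, c = 'blue'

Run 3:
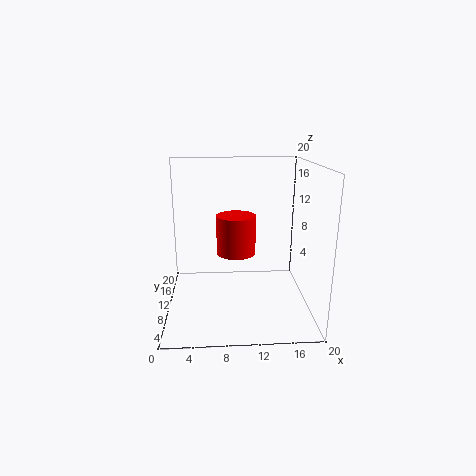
x = 10, y = 14.5, z = 6, r = 3, c = 'red'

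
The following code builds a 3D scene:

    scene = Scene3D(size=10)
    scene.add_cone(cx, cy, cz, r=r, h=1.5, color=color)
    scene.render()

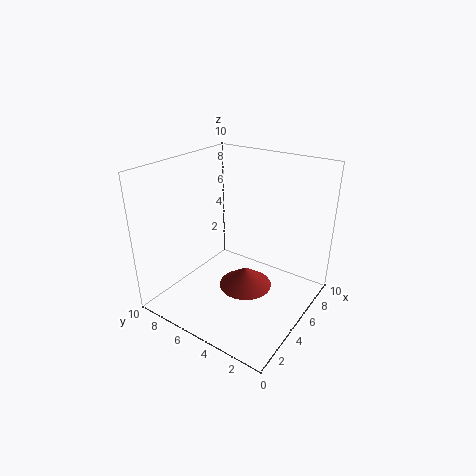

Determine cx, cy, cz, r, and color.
cx = 6
cy = 5
cz = 0.5
r = 2
color = 'brown'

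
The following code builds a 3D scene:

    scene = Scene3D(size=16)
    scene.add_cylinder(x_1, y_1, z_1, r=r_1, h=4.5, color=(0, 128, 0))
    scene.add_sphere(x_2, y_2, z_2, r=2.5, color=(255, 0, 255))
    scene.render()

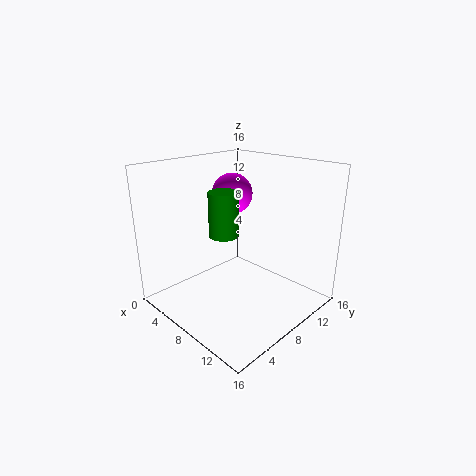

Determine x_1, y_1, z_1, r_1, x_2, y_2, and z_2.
x_1 = 9, y_1 = 5, z_1 = 9.5, r_1 = 1.5, x_2 = 3.5, y_2 = 11.5, z_2 = 11.5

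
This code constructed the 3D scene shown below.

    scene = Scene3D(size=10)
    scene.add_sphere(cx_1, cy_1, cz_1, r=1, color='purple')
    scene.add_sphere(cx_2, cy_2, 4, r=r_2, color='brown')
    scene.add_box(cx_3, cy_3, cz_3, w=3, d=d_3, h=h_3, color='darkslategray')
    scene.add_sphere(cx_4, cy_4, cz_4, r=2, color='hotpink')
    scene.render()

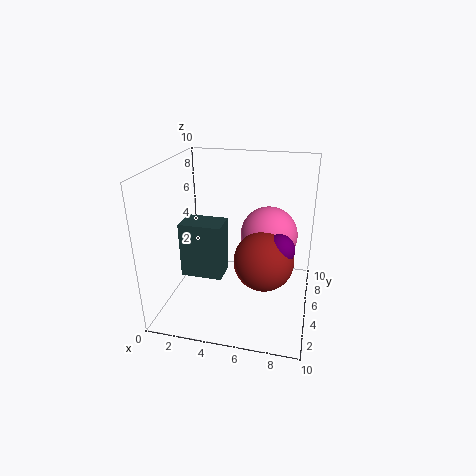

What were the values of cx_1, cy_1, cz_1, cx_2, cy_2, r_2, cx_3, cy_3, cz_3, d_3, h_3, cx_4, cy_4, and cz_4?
cx_1 = 8
cy_1 = 4
cz_1 = 5
cx_2 = 7
cy_2 = 4
r_2 = 2
cx_3 = 1
cy_3 = 4
cz_3 = 2
d_3 = 2
h_3 = 4
cx_4 = 7
cy_4 = 6
cz_4 = 5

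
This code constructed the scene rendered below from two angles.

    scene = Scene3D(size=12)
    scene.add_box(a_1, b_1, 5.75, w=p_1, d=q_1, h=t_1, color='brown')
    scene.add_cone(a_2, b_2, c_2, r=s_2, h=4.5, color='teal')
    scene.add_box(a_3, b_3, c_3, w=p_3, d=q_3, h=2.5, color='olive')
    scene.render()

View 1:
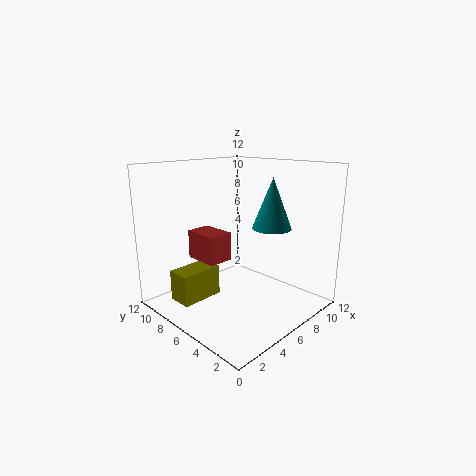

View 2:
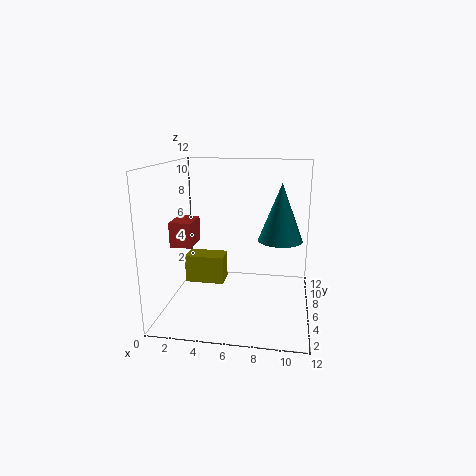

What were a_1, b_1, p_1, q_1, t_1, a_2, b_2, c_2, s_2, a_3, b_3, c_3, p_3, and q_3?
a_1 = 1, b_1 = 3.5, p_1 = 1.75, q_1 = 2.5, t_1 = 2, a_2 = 9.5, b_2 = 5.25, c_2 = 6.25, s_2 = 1.75, a_3 = 1, b_3 = 6.75, c_3 = 1.25, p_3 = 3.5, q_3 = 2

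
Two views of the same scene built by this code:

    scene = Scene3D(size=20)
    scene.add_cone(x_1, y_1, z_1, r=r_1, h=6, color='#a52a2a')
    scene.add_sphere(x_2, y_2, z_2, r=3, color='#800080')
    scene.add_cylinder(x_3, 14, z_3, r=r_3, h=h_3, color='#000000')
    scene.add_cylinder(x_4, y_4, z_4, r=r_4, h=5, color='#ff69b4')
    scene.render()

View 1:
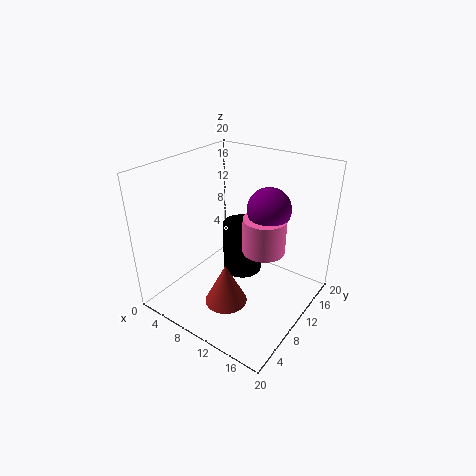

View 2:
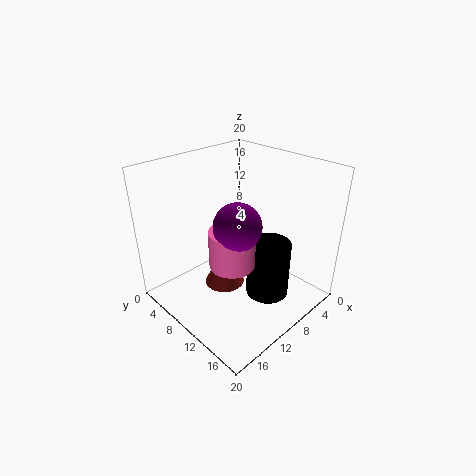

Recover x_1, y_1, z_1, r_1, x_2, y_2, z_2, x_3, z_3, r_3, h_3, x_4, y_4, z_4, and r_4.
x_1 = 10
y_1 = 7
z_1 = 1
r_1 = 3
x_2 = 13
y_2 = 13
z_2 = 14
x_3 = 8
z_3 = 2
r_3 = 3
h_3 = 8
x_4 = 13
y_4 = 12
z_4 = 8
r_4 = 3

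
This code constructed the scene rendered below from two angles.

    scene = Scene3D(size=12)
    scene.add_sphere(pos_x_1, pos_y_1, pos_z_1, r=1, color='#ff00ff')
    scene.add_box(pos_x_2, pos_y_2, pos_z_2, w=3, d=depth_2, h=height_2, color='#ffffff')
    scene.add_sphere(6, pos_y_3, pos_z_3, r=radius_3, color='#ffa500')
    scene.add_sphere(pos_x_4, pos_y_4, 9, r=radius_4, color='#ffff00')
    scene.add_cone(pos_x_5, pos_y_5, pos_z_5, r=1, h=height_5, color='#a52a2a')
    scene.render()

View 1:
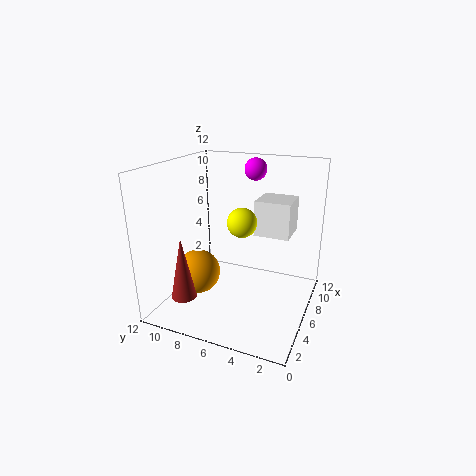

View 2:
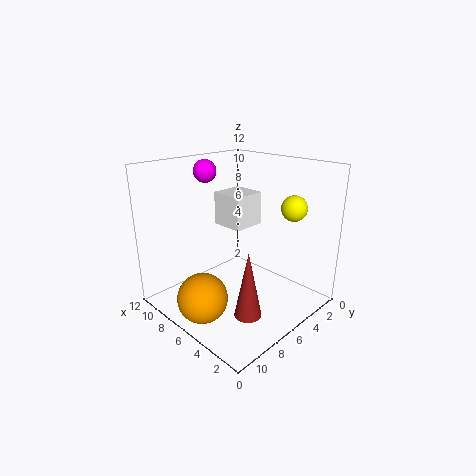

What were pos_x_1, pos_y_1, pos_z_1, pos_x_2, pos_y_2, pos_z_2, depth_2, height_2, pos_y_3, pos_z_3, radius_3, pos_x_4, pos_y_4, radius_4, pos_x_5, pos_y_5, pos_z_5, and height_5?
pos_x_1 = 10; pos_y_1 = 6; pos_z_1 = 11; pos_x_2 = 7; pos_y_2 = 2; pos_z_2 = 6; depth_2 = 3; height_2 = 3; pos_y_3 = 10; pos_z_3 = 2; radius_3 = 2; pos_x_4 = 2; pos_y_4 = 4; radius_4 = 1; pos_x_5 = 2; pos_y_5 = 9; pos_z_5 = 2; height_5 = 5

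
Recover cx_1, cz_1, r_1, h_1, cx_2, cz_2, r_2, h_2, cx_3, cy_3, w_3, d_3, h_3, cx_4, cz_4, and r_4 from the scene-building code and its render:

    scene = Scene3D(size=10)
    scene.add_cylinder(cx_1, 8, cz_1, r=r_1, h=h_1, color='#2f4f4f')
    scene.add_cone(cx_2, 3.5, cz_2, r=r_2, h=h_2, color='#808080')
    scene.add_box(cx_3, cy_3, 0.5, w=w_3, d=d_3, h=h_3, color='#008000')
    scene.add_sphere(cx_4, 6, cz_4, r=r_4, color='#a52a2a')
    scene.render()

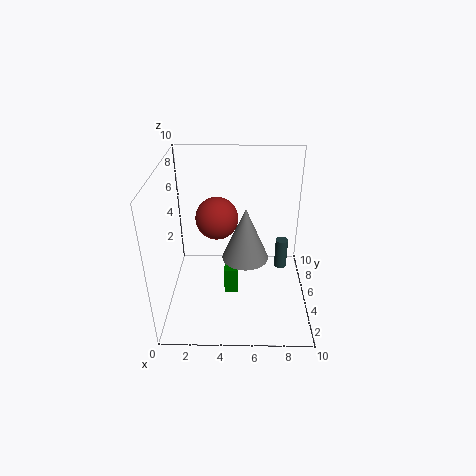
cx_1 = 8.5, cz_1 = 0.5, r_1 = 0.5, h_1 = 2.5, cx_2 = 5.5, cz_2 = 4.5, r_2 = 1.5, h_2 = 3.5, cx_3 = 4, cy_3 = 4.5, w_3 = 1, d_3 = 3, h_3 = 2, cx_4 = 3.5, cz_4 = 6, r_4 = 1.5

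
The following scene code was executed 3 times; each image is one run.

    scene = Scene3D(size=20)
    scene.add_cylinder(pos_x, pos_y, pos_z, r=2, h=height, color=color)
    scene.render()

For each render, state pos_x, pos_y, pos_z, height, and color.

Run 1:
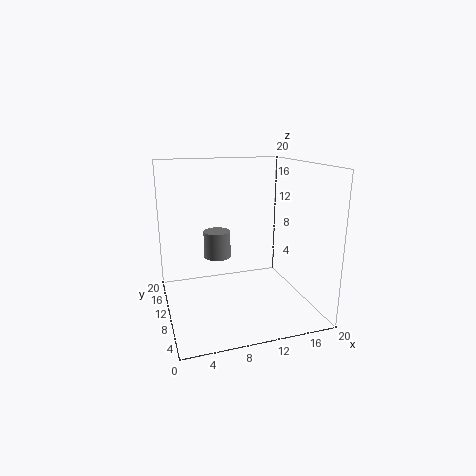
pos_x = 8
pos_y = 14
pos_z = 6
height = 4
color = 'gray'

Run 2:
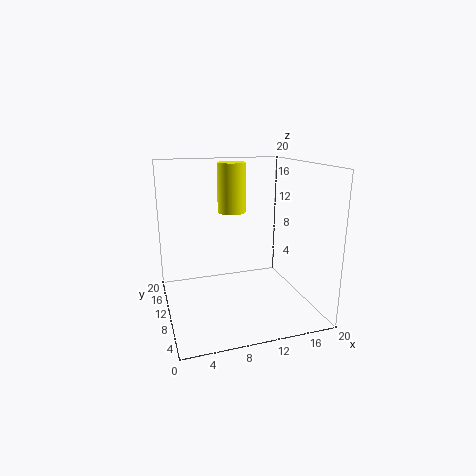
pos_x = 10
pos_y = 13
pos_z = 13
height = 7
color = 'yellow'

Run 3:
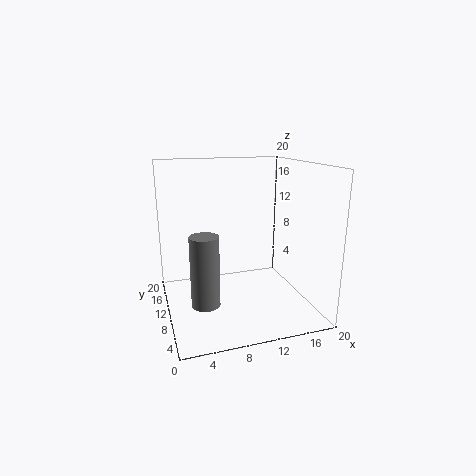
pos_x = 5
pos_y = 9
pos_z = 1
height = 10
color = 'gray'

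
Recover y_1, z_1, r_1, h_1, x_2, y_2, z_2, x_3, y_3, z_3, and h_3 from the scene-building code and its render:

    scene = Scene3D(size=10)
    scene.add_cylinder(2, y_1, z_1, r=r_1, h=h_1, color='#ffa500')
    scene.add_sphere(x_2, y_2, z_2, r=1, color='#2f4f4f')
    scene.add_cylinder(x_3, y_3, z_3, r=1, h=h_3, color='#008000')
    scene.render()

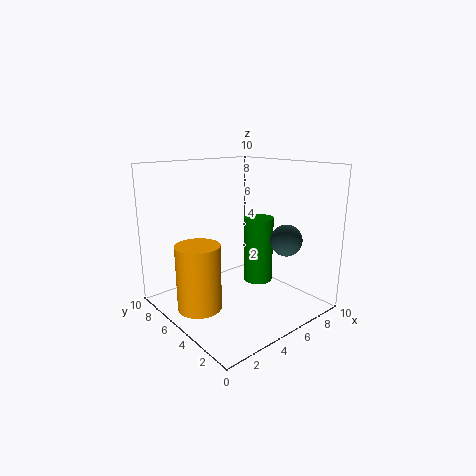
y_1 = 5.5, z_1 = 0.5, r_1 = 1.5, h_1 = 4.5, x_2 = 6, y_2 = 1.5, z_2 = 5.5, x_3 = 6, y_3 = 4, z_3 = 2, h_3 = 4.5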